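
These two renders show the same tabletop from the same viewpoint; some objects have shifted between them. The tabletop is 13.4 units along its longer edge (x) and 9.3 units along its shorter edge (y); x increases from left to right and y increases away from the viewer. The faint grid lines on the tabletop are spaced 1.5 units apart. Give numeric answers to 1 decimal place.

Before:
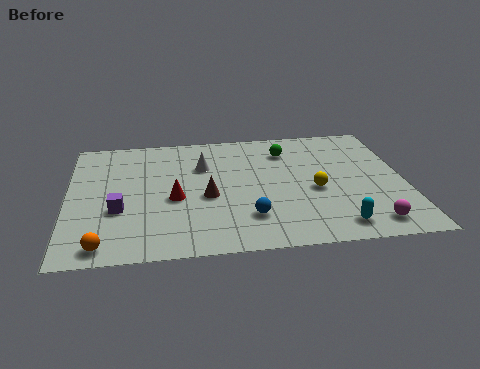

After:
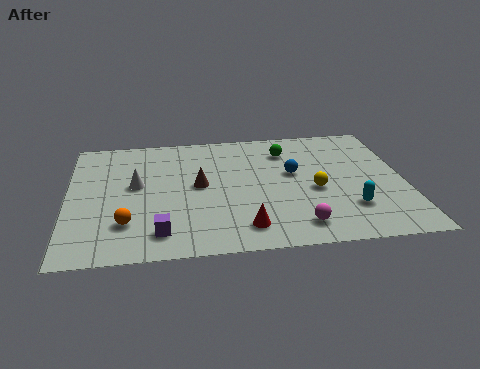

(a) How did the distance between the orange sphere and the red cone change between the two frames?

+0.6

Before: roughly 4.1 units apart; after: 4.7. That's 0.6 units further apart.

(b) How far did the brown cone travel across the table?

0.9

The brown cone moved from about (5.5, 4.0) to (5.2, 4.9), a distance of √(0.3² + 0.9²) ≈ 0.9.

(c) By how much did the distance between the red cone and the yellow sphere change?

-1.8

Before: roughly 5.6 units apart; after: 3.8. That's 1.8 units closer together.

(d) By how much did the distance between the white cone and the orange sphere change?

-3.9

Before: roughly 6.7 units apart; after: 2.8. That's 3.9 units closer together.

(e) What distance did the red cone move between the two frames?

3.6

The red cone was near (4.2, 4.0) before and (6.9, 1.6) after, so it travelled √(2.7² + 2.4²) ≈ 3.6 units.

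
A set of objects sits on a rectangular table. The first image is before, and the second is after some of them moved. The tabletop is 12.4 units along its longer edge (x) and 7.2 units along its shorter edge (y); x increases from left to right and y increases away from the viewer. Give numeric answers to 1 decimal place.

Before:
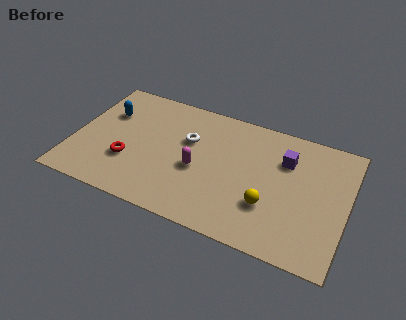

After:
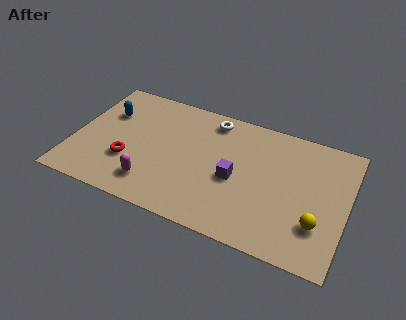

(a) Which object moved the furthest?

the purple cube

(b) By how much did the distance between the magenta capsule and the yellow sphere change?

+4.0

They were about 3.4 units apart before and 7.4 after — 4.0 units further apart.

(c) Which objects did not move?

the red torus and the blue capsule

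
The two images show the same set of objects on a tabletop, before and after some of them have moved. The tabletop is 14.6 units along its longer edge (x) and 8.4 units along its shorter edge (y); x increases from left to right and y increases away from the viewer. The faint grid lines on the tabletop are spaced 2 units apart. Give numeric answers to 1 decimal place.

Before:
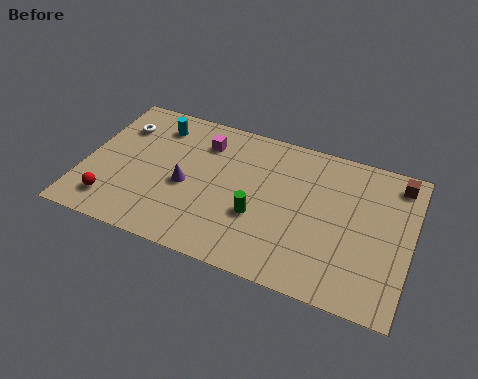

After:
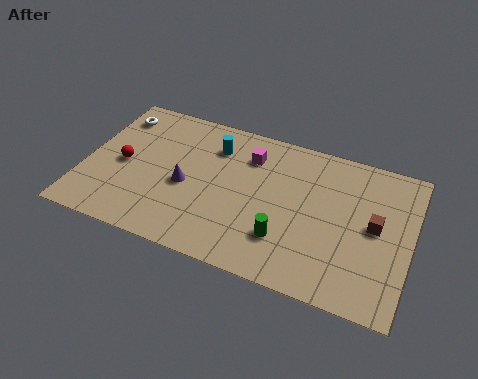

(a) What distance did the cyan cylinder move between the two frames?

2.7

The cyan cylinder moved from about (2.9, 6.8) to (5.6, 6.4), a distance of √(2.7² + 0.4²) ≈ 2.7.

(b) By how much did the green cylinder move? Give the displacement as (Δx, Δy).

(1.3, -0.8)

The green cylinder started near (7.9, 3.1) and ended near (9.2, 2.3).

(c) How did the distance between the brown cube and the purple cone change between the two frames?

-1.4

They were about 9.8 units apart before and 8.4 after — 1.4 units closer together.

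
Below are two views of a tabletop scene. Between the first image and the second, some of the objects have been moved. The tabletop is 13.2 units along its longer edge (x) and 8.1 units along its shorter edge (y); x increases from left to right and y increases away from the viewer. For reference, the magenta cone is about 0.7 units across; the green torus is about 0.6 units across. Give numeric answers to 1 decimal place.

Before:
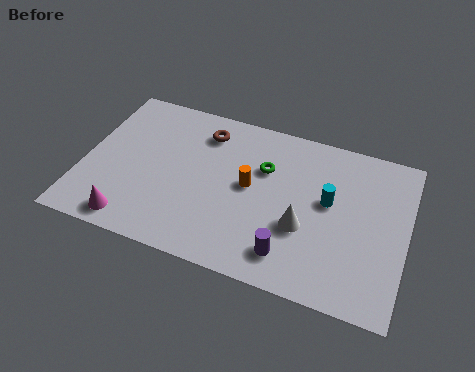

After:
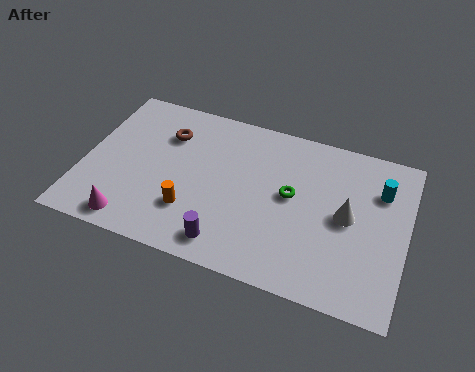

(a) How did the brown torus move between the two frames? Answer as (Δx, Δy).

(-1.5, -0.6)

The brown torus was at about (4.7, 6.5) and moved to about (3.2, 5.9).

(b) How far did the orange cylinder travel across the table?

3.0

The orange cylinder was near (6.8, 4.3) before and (4.6, 2.3) after, so it travelled √(2.2² + 2.0²) ≈ 3.0 units.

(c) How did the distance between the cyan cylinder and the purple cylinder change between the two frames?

+4.0

The distance was about 3.4 in the first image and 7.4 in the second, so they moved 4.0 units further apart.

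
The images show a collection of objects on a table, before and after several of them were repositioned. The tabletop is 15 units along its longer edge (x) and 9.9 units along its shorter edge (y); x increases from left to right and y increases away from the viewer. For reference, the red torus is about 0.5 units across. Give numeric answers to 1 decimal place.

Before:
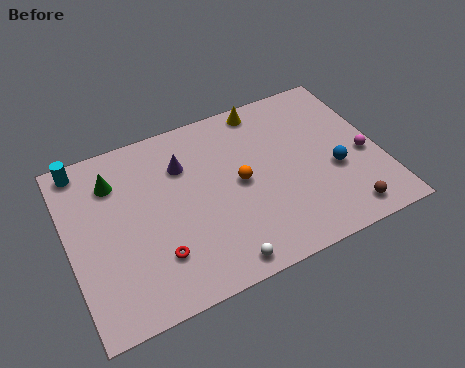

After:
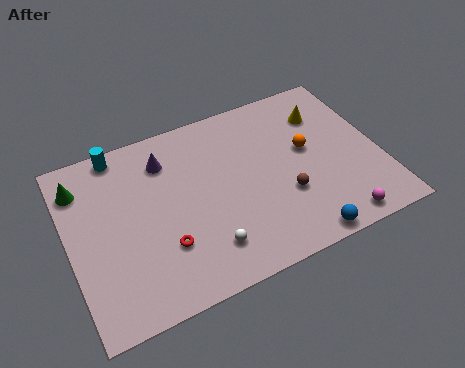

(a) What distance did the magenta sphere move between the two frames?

3.7

The magenta sphere moved from about (14.2, 4.2) to (12.4, 1.0), a distance of √(1.8² + 3.2²) ≈ 3.7.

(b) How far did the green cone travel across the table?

1.6

The green cone was near (2.4, 7.5) before and (0.8, 7.8) after, so it travelled √(1.6² + 0.3²) ≈ 1.6 units.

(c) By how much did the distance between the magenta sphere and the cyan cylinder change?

-1.5

The distance was about 14.0 in the first image and 12.5 in the second, so they moved 1.5 units closer together.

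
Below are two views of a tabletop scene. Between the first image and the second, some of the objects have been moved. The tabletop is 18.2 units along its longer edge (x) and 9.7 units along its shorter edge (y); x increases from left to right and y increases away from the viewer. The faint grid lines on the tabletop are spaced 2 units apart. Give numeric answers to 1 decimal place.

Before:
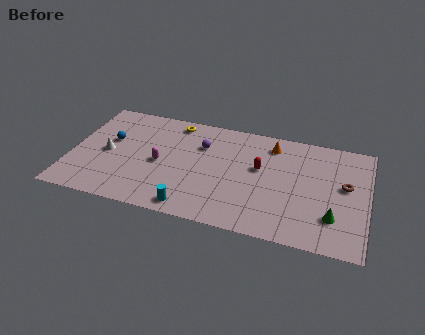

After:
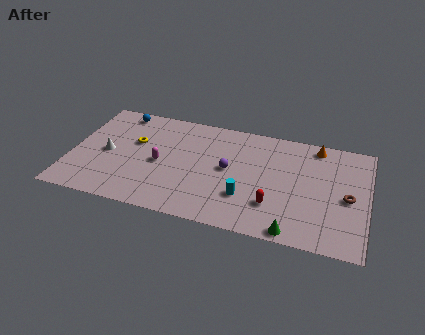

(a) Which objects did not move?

the white cone and the magenta capsule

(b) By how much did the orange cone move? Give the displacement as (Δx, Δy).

(2.7, 0.6)

The orange cone started near (12.2, 8.0) and ended near (14.9, 8.6).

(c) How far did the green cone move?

2.9

The green cone was near (16.2, 2.6) before and (13.9, 0.8) after, so it travelled √(2.3² + 1.8²) ≈ 2.9 units.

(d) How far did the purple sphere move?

2.5

The purple sphere moved from about (7.9, 6.8) to (9.7, 5.1), a distance of √(1.8² + 1.7²) ≈ 2.5.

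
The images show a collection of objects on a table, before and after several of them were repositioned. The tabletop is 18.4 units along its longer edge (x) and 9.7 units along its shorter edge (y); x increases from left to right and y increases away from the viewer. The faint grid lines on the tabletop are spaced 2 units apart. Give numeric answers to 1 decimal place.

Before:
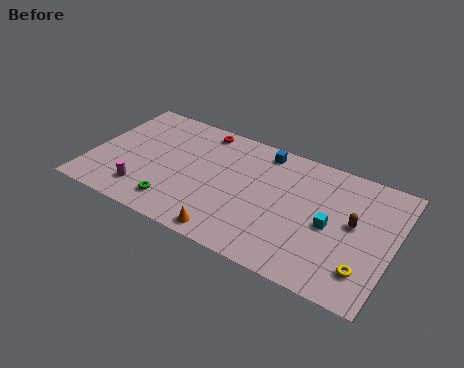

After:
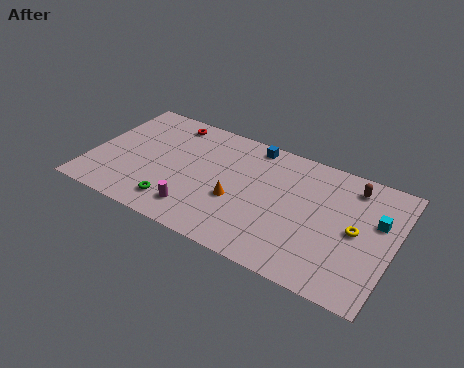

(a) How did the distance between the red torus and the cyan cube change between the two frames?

+3.9

They were about 9.4 units apart before and 13.3 after — 3.9 units further apart.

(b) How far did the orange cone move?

2.8

The orange cone was near (9.1, 1.0) before and (9.1, 3.8) after, so it travelled √(0.0² + 2.8²) ≈ 2.8 units.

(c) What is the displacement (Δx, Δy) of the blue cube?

(-0.7, 0.2)

From the two frames, the blue cube sits at roughly (10.1, 8.5) before and (9.4, 8.7) after.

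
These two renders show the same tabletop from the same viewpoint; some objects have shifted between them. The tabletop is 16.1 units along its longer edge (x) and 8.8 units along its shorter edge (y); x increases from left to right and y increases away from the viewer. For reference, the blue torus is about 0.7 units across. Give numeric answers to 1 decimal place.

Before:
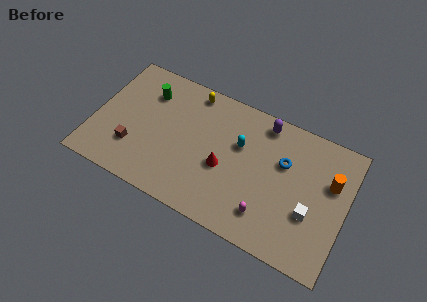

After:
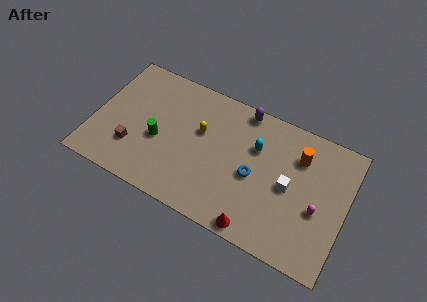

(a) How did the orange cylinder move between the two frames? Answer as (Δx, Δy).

(-2.1, 0.8)

From the two frames, the orange cylinder sits at roughly (15.0, 5.7) before and (12.9, 6.5) after.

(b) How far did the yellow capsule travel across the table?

2.6

From (5.8, 7.8) to (6.7, 5.4), the yellow capsule covered √(0.9² + 2.4²) ≈ 2.6 units.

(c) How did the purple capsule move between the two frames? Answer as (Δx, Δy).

(-1.4, 0.3)

The purple capsule was at about (10.5, 7.7) and moved to about (9.1, 8.0).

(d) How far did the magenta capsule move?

3.4

From (11.4, 1.9) to (14.4, 3.6), the magenta capsule covered √(3.0² + 1.7²) ≈ 3.4 units.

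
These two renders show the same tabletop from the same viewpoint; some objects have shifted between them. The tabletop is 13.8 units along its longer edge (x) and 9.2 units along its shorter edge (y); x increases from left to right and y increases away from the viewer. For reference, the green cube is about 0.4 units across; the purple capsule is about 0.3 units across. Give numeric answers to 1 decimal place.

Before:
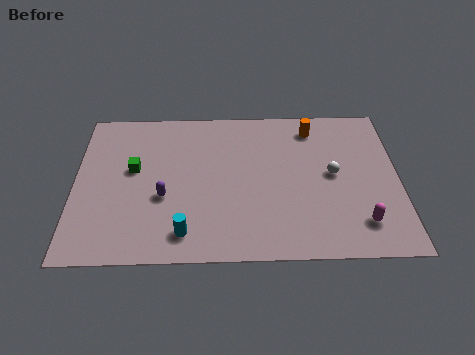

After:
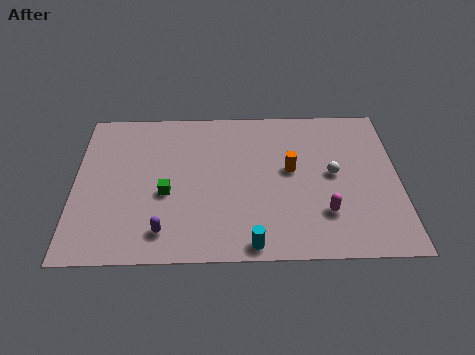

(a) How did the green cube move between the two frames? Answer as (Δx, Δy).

(1.4, -1.5)

From the two frames, the green cube sits at roughly (2.5, 5.3) before and (3.9, 3.8) after.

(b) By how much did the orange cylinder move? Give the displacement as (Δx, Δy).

(-1.0, -2.6)

The orange cylinder was at about (10.2, 7.7) and moved to about (9.2, 5.1).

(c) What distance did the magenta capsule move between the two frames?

1.6

From (12.1, 1.9) to (10.6, 2.5), the magenta capsule covered √(1.5² + 0.6²) ≈ 1.6 units.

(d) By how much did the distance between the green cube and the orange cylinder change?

-2.6

Before: roughly 8.1 units apart; after: 5.5. That's 2.6 units closer together.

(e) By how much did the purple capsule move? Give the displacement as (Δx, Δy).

(0.0, -2.0)

From the two frames, the purple capsule sits at roughly (3.8, 3.6) before and (3.8, 1.6) after.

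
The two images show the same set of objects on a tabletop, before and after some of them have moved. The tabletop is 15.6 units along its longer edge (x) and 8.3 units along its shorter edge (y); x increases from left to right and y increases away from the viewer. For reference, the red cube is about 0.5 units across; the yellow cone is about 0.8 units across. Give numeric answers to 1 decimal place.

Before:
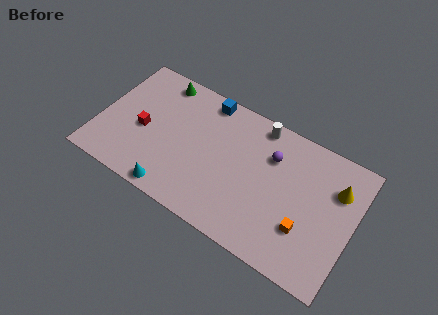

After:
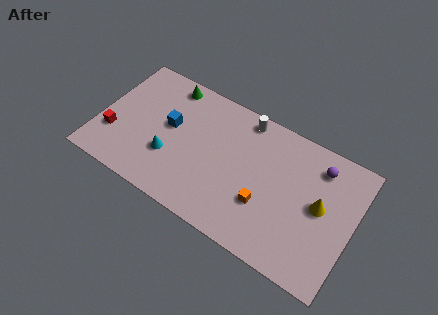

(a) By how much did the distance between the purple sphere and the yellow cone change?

-1.7

They were about 4.0 units apart before and 2.3 after — 1.7 units closer together.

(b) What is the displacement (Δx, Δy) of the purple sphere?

(2.8, 0.8)

The purple sphere was at about (10.4, 5.9) and moved to about (13.2, 6.7).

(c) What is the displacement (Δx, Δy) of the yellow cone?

(-0.8, -1.5)

The yellow cone was at about (14.4, 5.9) and moved to about (13.6, 4.4).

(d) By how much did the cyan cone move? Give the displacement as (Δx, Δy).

(-0.6, 2.0)

The cyan cone was at about (5.1, 0.8) and moved to about (4.5, 2.8).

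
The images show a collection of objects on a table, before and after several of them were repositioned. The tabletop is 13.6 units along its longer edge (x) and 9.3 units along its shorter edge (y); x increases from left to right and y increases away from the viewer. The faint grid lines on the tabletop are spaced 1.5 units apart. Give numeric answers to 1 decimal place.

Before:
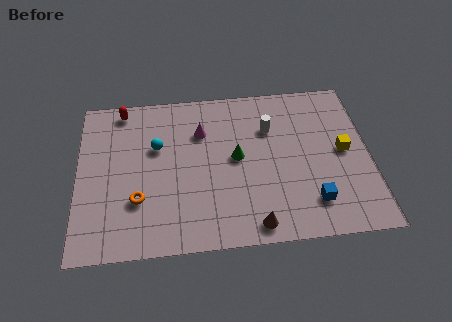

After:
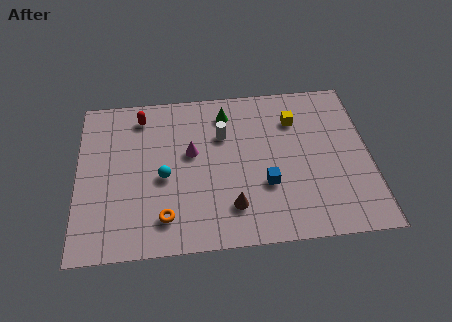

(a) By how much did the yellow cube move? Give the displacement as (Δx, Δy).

(-2.2, 2.1)

From the two frames, the yellow cube sits at roughly (12.4, 4.8) before and (10.2, 6.9) after.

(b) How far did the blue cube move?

2.4

The blue cube was near (10.8, 2.0) before and (8.7, 3.2) after, so it travelled √(2.1² + 1.2²) ≈ 2.4 units.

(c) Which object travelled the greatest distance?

the yellow cube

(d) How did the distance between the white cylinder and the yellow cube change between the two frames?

-0.3

They were about 3.8 units apart before and 3.5 after — 0.3 units closer together.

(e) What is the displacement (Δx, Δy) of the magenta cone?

(-0.5, -1.2)

The magenta cone was at about (5.8, 6.6) and moved to about (5.3, 5.4).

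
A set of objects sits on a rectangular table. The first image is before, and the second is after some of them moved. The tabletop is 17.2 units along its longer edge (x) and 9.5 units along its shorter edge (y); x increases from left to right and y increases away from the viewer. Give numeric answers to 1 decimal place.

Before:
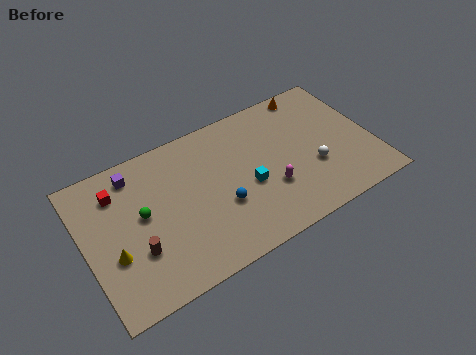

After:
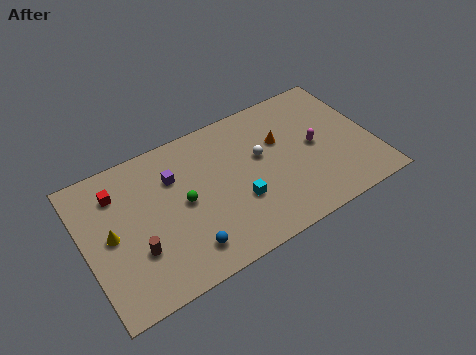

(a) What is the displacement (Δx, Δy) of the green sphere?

(2.4, -0.4)

From the two frames, the green sphere sits at roughly (3.4, 5.2) before and (5.8, 4.8) after.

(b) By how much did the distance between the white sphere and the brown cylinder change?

-2.5

Before: roughly 10.7 units apart; after: 8.2. That's 2.5 units closer together.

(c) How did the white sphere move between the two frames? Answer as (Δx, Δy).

(-2.9, 2.2)

The white sphere started near (13.5, 3.4) and ended near (10.6, 5.6).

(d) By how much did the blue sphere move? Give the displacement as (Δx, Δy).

(-2.4, -1.7)

From the two frames, the blue sphere sits at roughly (7.9, 3.5) before and (5.5, 1.8) after.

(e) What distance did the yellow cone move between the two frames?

1.3

The yellow cone moved from about (1.5, 3.5) to (1.5, 4.8), a distance of √(0.0² + 1.3²) ≈ 1.3.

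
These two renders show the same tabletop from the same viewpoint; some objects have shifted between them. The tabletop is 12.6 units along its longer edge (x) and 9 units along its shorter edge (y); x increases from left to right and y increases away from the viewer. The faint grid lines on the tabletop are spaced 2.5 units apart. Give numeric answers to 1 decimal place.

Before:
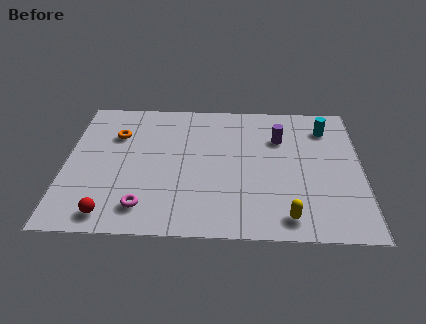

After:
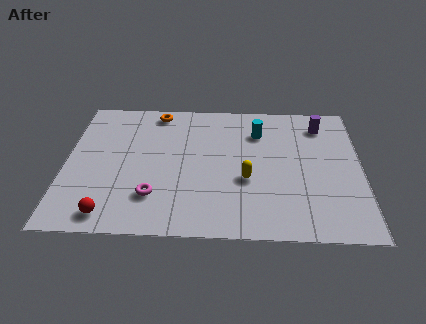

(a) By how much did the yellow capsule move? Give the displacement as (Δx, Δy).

(-1.7, 2.3)

From the two frames, the yellow capsule sits at roughly (9.4, 1.2) before and (7.7, 3.5) after.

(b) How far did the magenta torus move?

0.8

From (3.4, 1.6) to (3.8, 2.3), the magenta torus covered √(0.4² + 0.7²) ≈ 0.8 units.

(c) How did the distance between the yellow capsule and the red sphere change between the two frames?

-1.2

Before: roughly 7.4 units apart; after: 6.2. That's 1.2 units closer together.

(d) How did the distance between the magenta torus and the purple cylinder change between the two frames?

+1.3

They were about 7.4 units apart before and 8.7 after — 1.3 units further apart.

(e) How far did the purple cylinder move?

2.1

From (9.1, 6.3) to (10.9, 7.3), the purple cylinder covered √(1.8² + 1.0²) ≈ 2.1 units.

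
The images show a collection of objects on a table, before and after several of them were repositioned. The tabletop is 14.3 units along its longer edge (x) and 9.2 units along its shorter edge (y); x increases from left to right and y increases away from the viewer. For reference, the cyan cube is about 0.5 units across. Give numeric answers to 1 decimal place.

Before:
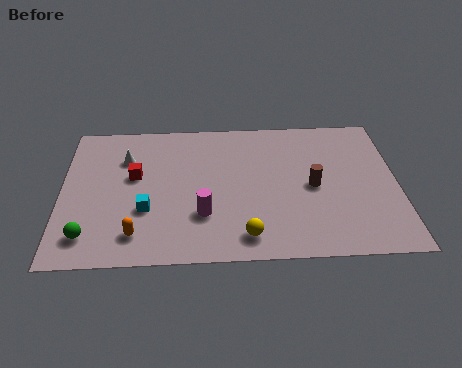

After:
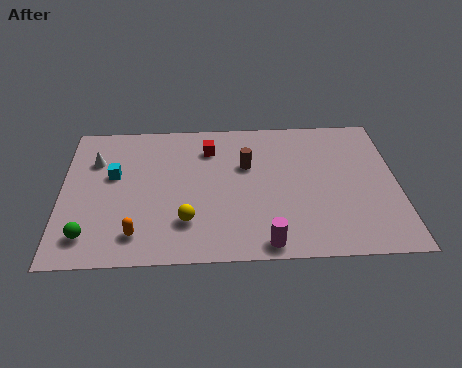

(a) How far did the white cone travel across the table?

1.3

From (2.7, 6.6) to (1.4, 6.5), the white cone covered √(1.3² + 0.1²) ≈ 1.3 units.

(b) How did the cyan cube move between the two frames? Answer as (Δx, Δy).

(-1.4, 2.3)

The cyan cube started near (3.6, 3.2) and ended near (2.2, 5.5).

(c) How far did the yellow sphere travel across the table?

2.7

The yellow sphere was near (7.8, 1.4) before and (5.3, 2.4) after, so it travelled √(2.5² + 1.0²) ≈ 2.7 units.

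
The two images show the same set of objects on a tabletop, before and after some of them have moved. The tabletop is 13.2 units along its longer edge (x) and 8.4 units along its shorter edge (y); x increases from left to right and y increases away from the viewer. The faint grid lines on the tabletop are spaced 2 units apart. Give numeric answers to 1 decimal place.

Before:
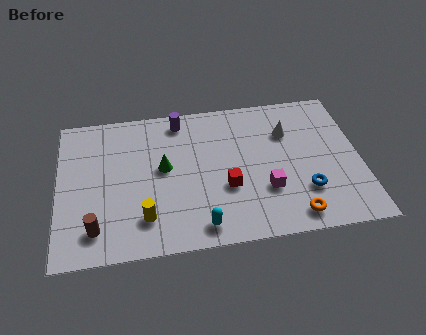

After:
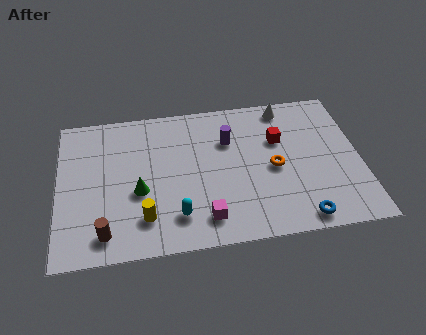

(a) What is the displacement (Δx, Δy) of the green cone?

(-1.1, -1.2)

The green cone started near (4.6, 4.6) and ended near (3.5, 3.4).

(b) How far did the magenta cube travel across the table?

3.0

From (9.0, 2.7) to (6.3, 1.5), the magenta cube covered √(2.7² + 1.2²) ≈ 3.0 units.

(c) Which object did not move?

the yellow cylinder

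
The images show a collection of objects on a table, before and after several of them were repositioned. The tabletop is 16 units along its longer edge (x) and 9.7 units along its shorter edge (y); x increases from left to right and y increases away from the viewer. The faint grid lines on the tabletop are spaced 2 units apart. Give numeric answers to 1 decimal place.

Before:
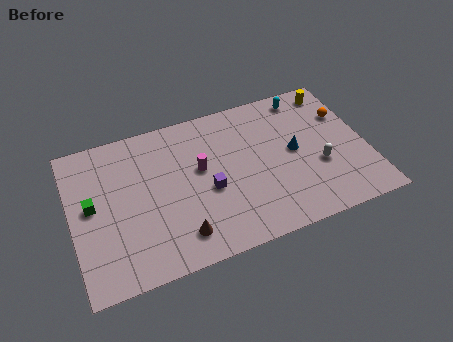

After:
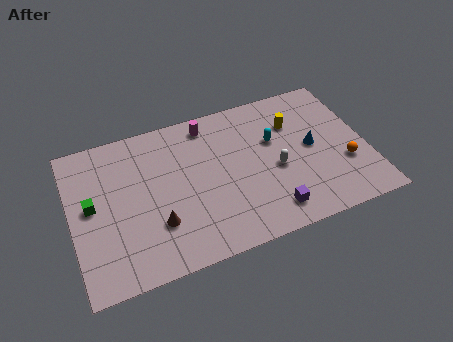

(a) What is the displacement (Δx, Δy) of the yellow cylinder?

(-2.4, -1.5)

The yellow cylinder started near (14.7, 8.4) and ended near (12.3, 6.9).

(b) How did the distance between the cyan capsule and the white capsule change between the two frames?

-3.0

The distance was about 4.9 in the first image and 1.9 in the second, so they moved 3.0 units closer together.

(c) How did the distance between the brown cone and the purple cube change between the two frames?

+3.2

They were about 2.9 units apart before and 6.1 after — 3.2 units further apart.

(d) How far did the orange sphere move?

3.3

The orange sphere moved from about (15.1, 6.6) to (14.7, 3.3), a distance of √(0.4² + 3.3²) ≈ 3.3.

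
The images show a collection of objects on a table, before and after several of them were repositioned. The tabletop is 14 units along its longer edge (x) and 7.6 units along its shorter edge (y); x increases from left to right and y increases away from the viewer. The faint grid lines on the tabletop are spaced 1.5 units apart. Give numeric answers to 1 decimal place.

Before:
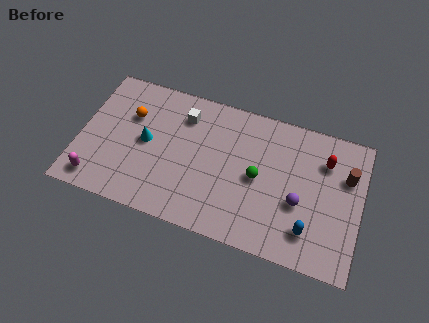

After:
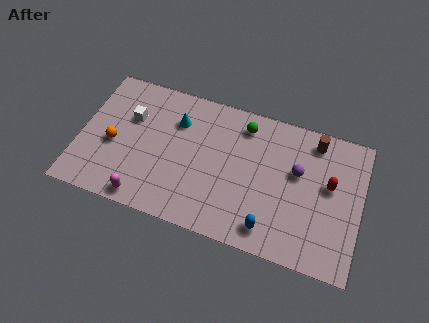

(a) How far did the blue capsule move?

2.0

The blue capsule was near (11.6, 1.7) before and (9.7, 1.2) after, so it travelled √(1.9² + 0.5²) ≈ 2.0 units.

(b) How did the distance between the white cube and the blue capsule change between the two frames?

+0.4

They were about 7.8 units apart before and 8.2 after — 0.4 units further apart.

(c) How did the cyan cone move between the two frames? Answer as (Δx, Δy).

(1.4, 1.6)

The cyan cone was at about (3.3, 3.9) and moved to about (4.7, 5.5).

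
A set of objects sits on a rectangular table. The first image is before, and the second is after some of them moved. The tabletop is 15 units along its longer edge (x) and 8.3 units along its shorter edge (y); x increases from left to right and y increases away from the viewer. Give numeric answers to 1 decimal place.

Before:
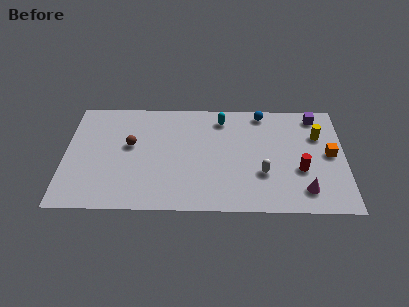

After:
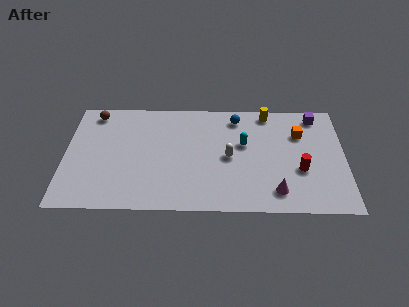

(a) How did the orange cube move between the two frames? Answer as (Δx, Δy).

(-1.6, 1.5)

The orange cube was at about (14.2, 4.3) and moved to about (12.6, 5.8).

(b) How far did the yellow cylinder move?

3.2

The yellow cylinder was near (13.6, 5.7) before and (10.9, 7.4) after, so it travelled √(2.7² + 1.7²) ≈ 3.2 units.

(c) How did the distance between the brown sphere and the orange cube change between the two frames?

+0.5

Before: roughly 10.7 units apart; after: 11.2. That's 0.5 units further apart.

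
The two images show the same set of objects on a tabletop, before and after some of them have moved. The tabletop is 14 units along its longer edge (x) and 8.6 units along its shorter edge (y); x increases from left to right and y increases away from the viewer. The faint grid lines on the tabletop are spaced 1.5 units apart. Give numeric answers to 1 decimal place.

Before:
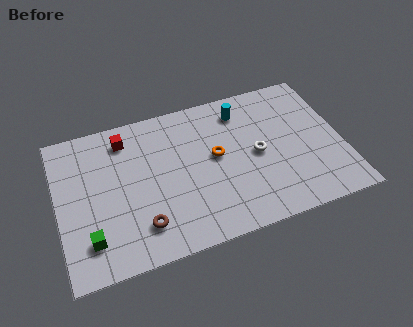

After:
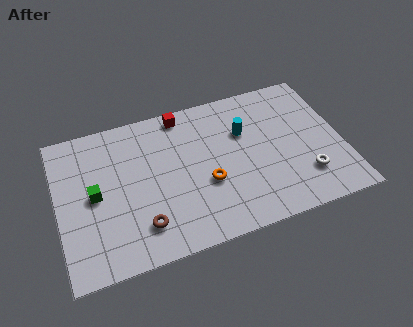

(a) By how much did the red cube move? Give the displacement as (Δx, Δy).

(2.9, 0.6)

From the two frames, the red cube sits at roughly (3.5, 7.1) before and (6.4, 7.7) after.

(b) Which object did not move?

the brown torus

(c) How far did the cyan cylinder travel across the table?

1.3

From (9.3, 7.0) to (9.3, 5.7), the cyan cylinder covered √(0.0² + 1.3²) ≈ 1.3 units.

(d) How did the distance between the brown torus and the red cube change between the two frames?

+1.1

The distance was about 5.2 in the first image and 6.3 in the second, so they moved 1.1 units further apart.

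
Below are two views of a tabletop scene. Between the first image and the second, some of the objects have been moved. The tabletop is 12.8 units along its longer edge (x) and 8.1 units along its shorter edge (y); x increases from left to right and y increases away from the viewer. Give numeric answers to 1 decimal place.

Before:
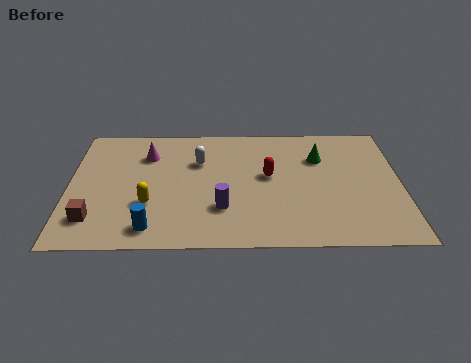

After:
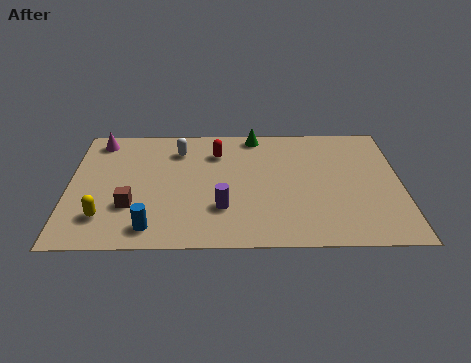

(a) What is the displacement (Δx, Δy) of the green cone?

(-2.5, 1.6)

The green cone was at about (9.7, 5.7) and moved to about (7.2, 7.3).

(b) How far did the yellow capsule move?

1.9

The yellow capsule moved from about (3.1, 2.7) to (1.4, 1.9), a distance of √(1.7² + 0.8²) ≈ 1.9.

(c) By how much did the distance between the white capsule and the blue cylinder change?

+0.5

The distance was about 4.7 in the first image and 5.2 in the second, so they moved 0.5 units further apart.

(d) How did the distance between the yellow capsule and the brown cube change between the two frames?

-1.1

Before: roughly 2.3 units apart; after: 1.2. That's 1.1 units closer together.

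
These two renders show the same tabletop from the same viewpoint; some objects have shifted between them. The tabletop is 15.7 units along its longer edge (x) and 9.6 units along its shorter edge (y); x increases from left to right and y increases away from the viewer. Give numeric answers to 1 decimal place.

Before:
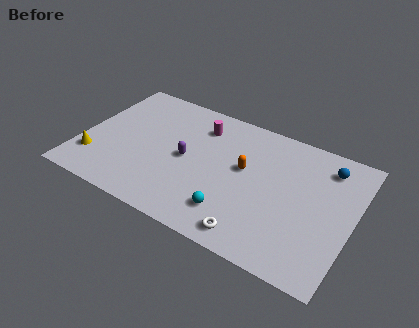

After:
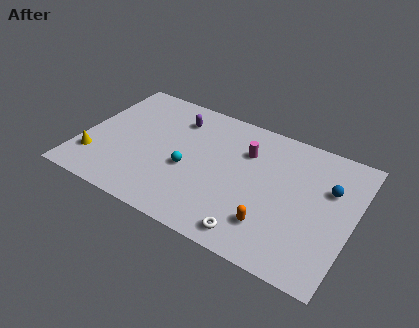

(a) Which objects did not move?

the white torus and the yellow cone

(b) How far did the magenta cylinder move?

2.9

The magenta cylinder moved from about (6.5, 7.5) to (9.3, 6.8), a distance of √(2.8² + 0.7²) ≈ 2.9.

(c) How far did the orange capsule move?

3.8

From (9.4, 5.5) to (11.4, 2.3), the orange capsule covered √(2.0² + 3.2²) ≈ 3.8 units.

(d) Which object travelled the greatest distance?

the orange capsule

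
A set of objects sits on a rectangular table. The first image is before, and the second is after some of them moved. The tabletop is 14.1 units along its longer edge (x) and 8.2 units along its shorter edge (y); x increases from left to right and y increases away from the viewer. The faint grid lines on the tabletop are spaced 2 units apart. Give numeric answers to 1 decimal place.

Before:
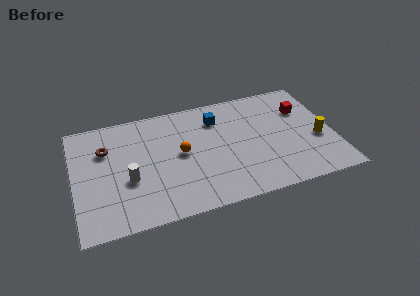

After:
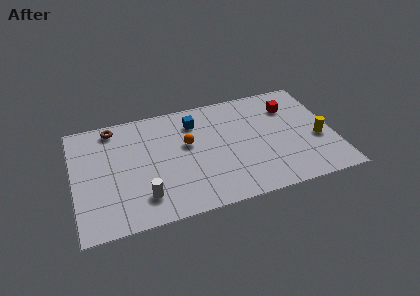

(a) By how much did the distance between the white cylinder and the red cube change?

-0.7

Before: roughly 10.0 units apart; after: 9.3. That's 0.7 units closer together.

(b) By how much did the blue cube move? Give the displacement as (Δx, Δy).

(-1.2, 0.1)

From the two frames, the blue cube sits at roughly (7.9, 6.3) before and (6.7, 6.4) after.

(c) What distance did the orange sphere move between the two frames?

0.7

From (5.8, 4.3) to (6.2, 4.9), the orange sphere covered √(0.4² + 0.6²) ≈ 0.7 units.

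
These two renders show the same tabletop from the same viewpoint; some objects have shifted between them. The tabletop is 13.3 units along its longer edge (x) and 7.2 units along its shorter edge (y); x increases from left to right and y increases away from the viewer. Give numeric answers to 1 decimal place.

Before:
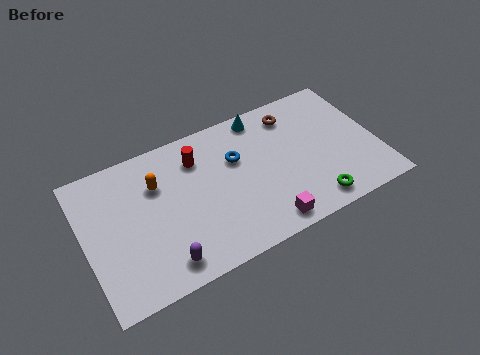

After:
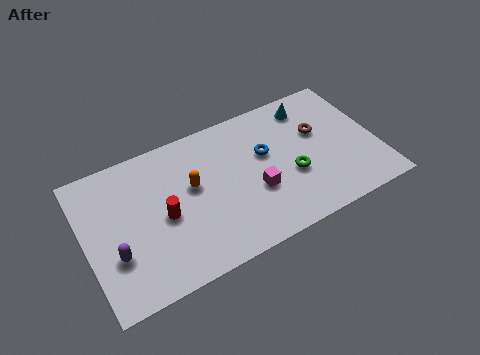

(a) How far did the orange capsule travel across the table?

1.7

The orange capsule was near (3.4, 5.0) before and (4.9, 4.2) after, so it travelled √(1.5² + 0.8²) ≈ 1.7 units.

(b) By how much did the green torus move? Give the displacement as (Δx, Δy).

(-0.7, 1.8)

The green torus started near (10.0, 1.0) and ended near (9.3, 2.8).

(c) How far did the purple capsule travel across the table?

2.4

The purple capsule moved from about (3.2, 1.1) to (1.2, 2.4), a distance of √(2.0² + 1.3²) ≈ 2.4.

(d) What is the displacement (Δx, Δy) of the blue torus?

(1.3, -0.3)

From the two frames, the blue torus sits at roughly (7.0, 4.7) before and (8.3, 4.4) after.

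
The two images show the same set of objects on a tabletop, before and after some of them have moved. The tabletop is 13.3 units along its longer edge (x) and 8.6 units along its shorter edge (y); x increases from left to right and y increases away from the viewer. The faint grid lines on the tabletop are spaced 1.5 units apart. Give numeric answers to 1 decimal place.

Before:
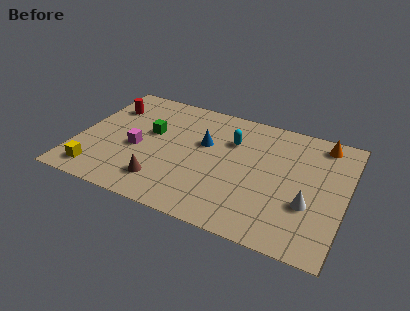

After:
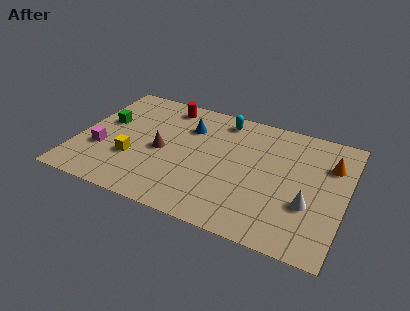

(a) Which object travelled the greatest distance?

the red cylinder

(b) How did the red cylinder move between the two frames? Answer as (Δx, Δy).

(2.8, 1.1)

The red cylinder started near (1.2, 6.3) and ended near (4.0, 7.4).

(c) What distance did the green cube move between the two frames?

2.3

The green cube moved from about (3.5, 5.1) to (1.2, 5.1), a distance of √(2.3² + 0.0²) ≈ 2.3.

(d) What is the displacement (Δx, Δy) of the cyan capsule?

(-0.6, 1.4)

The cyan capsule started near (7.5, 6.0) and ended near (6.9, 7.4).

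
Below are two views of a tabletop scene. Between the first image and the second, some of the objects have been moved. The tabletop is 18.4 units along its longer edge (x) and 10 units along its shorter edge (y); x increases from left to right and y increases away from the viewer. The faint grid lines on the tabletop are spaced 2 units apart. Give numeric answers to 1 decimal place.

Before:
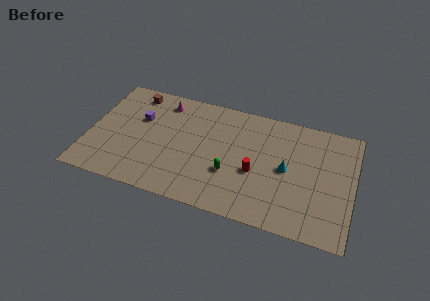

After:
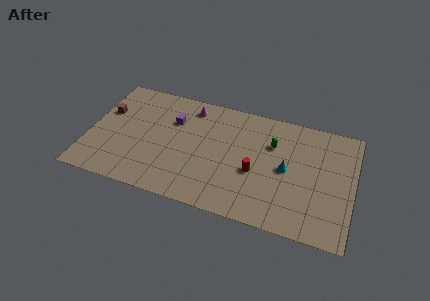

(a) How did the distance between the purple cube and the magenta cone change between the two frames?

-0.6

The distance was about 2.5 in the first image and 1.9 in the second, so they moved 0.6 units closer together.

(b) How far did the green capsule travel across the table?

4.3

From (10.0, 3.5) to (12.7, 6.9), the green capsule covered √(2.7² + 3.4²) ≈ 4.3 units.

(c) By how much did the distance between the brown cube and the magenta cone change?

+4.1

Before: roughly 2.1 units apart; after: 6.2. That's 4.1 units further apart.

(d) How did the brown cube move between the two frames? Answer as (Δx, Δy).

(-1.8, -2.2)

The brown cube was at about (2.8, 8.6) and moved to about (1.0, 6.4).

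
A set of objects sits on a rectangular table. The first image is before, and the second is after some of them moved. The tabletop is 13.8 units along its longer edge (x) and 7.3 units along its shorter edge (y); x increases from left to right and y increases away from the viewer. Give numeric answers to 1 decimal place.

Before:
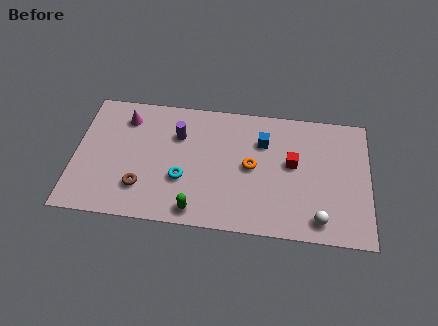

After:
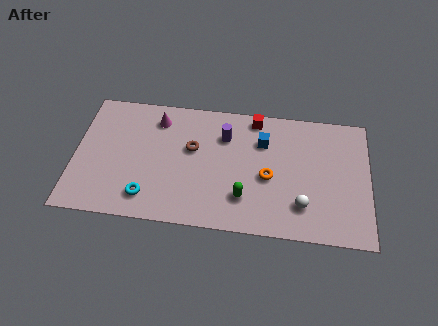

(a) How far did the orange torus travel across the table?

0.9

From (8.3, 3.7) to (9.1, 3.2), the orange torus covered √(0.8² + 0.5²) ≈ 0.9 units.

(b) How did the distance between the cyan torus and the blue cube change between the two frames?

+2.0

Before: roughly 4.5 units apart; after: 6.5. That's 2.0 units further apart.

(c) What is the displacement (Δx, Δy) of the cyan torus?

(-1.6, -1.2)

From the two frames, the cyan torus sits at roughly (5.1, 2.6) before and (3.5, 1.4) after.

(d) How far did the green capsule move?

2.4

The green capsule moved from about (5.8, 0.9) to (8.0, 1.9), a distance of √(2.2² + 1.0²) ≈ 2.4.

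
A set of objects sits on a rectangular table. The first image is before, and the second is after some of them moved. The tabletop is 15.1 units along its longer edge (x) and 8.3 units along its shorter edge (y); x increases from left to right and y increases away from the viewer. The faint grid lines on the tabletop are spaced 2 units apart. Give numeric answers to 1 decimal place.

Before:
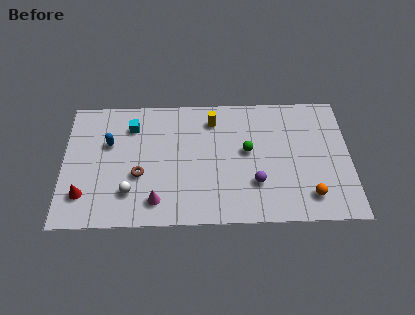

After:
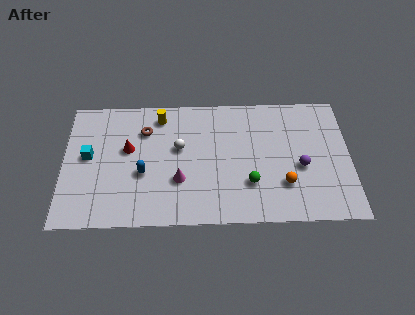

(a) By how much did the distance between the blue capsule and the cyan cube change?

+1.5

They were about 1.6 units apart before and 3.1 after — 1.5 units further apart.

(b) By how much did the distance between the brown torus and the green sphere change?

+0.7

They were about 5.9 units apart before and 6.6 after — 0.7 units further apart.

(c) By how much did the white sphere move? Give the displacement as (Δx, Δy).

(2.6, 2.8)

The white sphere started near (3.5, 2.1) and ended near (6.1, 4.9).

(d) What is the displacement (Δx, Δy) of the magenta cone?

(1.2, 1.3)

The magenta cone started near (4.9, 1.5) and ended near (6.1, 2.8).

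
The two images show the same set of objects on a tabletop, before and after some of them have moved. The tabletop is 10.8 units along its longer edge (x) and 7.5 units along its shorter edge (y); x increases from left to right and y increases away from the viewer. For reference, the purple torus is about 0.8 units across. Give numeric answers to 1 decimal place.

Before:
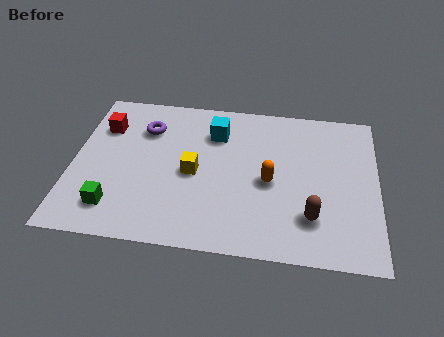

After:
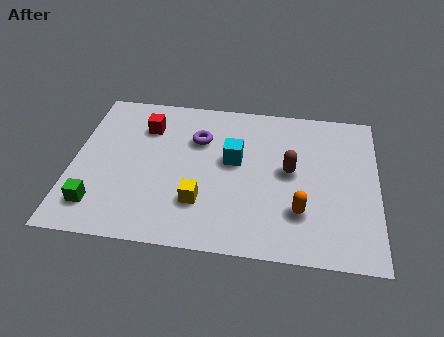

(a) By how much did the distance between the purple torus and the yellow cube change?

+0.4

Before: roughly 2.7 units apart; after: 3.1. That's 0.4 units further apart.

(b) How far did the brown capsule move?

2.2

The brown capsule was near (8.5, 1.9) before and (7.7, 4.0) after, so it travelled √(0.8² + 2.1²) ≈ 2.2 units.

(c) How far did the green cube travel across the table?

0.6

The green cube was near (1.6, 1.5) before and (1.0, 1.5) after, so it travelled √(0.6² + 0.0²) ≈ 0.6 units.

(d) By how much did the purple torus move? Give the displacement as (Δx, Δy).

(1.9, -0.3)

From the two frames, the purple torus sits at roughly (2.5, 5.5) before and (4.4, 5.2) after.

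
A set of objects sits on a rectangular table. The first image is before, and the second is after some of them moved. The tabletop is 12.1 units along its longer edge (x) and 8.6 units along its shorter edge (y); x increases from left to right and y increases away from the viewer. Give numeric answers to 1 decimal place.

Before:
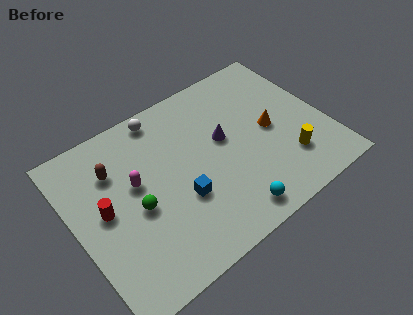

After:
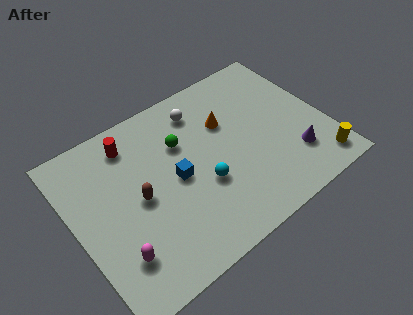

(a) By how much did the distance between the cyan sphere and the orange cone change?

-1.1

The distance was about 4.1 in the first image and 3.0 in the second, so they moved 1.1 units closer together.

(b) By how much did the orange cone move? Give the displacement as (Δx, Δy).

(-1.9, 1.5)

From the two frames, the orange cone sits at roughly (9.5, 4.2) before and (7.6, 5.7) after.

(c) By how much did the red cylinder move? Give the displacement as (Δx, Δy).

(1.8, 2.6)

The red cylinder started near (1.4, 4.5) and ended near (3.2, 7.1).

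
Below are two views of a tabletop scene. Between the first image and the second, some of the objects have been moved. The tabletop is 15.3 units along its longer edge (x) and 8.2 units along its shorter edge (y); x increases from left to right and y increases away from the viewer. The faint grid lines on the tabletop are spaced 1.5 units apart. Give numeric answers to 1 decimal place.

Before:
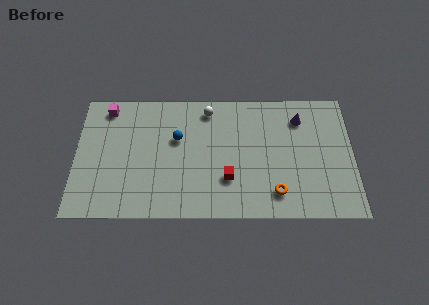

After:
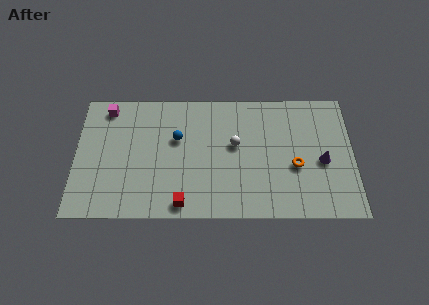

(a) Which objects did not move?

the magenta cube and the blue sphere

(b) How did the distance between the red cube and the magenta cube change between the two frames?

-0.6

The distance was about 8.1 in the first image and 7.5 in the second, so they moved 0.6 units closer together.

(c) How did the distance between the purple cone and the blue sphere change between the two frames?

+1.2

The distance was about 6.9 in the first image and 8.1 in the second, so they moved 1.2 units further apart.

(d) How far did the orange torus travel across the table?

2.0

The orange torus moved from about (11.0, 1.6) to (12.1, 3.3), a distance of √(1.1² + 1.7²) ≈ 2.0.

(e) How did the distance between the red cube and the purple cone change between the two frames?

+2.6

They were about 5.6 units apart before and 8.2 after — 2.6 units further apart.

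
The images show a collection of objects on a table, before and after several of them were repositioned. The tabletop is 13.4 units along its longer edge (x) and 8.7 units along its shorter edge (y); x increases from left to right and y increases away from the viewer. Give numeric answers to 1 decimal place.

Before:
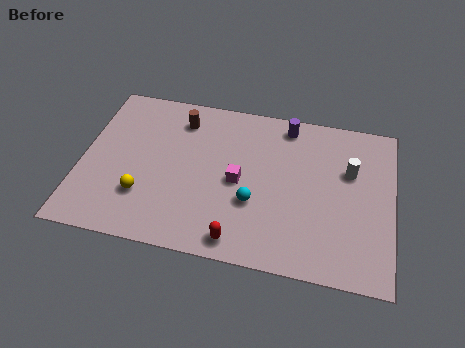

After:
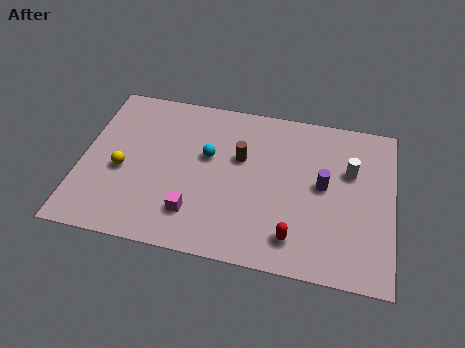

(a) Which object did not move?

the white cylinder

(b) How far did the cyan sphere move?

3.0

The cyan sphere was near (7.5, 3.1) before and (5.4, 5.2) after, so it travelled √(2.1² + 2.1²) ≈ 3.0 units.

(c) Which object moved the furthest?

the purple cylinder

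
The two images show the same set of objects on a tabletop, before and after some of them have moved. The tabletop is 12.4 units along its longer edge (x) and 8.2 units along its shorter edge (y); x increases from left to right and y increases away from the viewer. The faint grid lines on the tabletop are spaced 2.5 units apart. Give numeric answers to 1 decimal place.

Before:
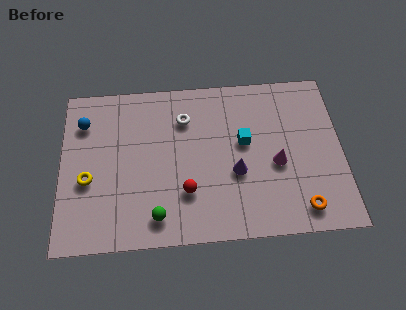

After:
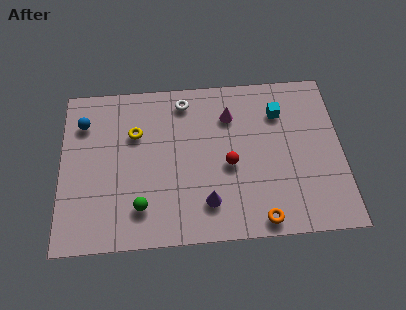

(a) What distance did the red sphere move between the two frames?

2.2

The red sphere moved from about (5.5, 2.4) to (7.4, 3.6), a distance of √(1.9² + 1.2²) ≈ 2.2.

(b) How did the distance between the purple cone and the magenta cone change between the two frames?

+2.6

Before: roughly 1.8 units apart; after: 4.4. That's 2.6 units further apart.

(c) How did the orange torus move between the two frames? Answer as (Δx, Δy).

(-1.8, -0.4)

From the two frames, the orange torus sits at roughly (10.5, 1.2) before and (8.7, 0.8) after.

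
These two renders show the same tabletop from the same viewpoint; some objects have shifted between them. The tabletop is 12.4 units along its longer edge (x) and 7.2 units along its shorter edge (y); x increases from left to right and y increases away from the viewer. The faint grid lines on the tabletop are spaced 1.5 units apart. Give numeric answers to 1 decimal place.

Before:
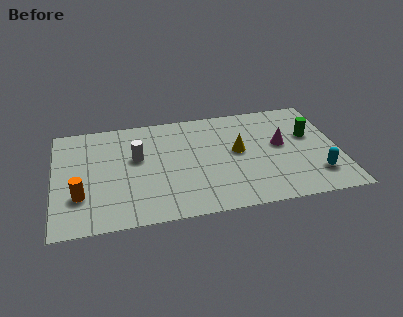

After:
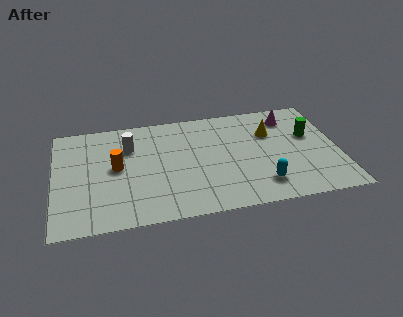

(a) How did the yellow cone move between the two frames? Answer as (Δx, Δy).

(1.5, 1.0)

The yellow cone was at about (8.0, 3.9) and moved to about (9.5, 4.9).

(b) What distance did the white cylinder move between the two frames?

0.9

From (3.6, 4.3) to (3.3, 5.1), the white cylinder covered √(0.3² + 0.8²) ≈ 0.9 units.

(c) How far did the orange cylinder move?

2.3

From (1.1, 2.2) to (2.7, 3.8), the orange cylinder covered √(1.6² + 1.6²) ≈ 2.3 units.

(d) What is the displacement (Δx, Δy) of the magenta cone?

(0.5, 1.8)

From the two frames, the magenta cone sits at roughly (9.9, 4.0) before and (10.4, 5.8) after.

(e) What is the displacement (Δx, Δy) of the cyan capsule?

(-2.4, -0.2)

The cyan capsule was at about (11.3, 1.7) and moved to about (8.9, 1.5).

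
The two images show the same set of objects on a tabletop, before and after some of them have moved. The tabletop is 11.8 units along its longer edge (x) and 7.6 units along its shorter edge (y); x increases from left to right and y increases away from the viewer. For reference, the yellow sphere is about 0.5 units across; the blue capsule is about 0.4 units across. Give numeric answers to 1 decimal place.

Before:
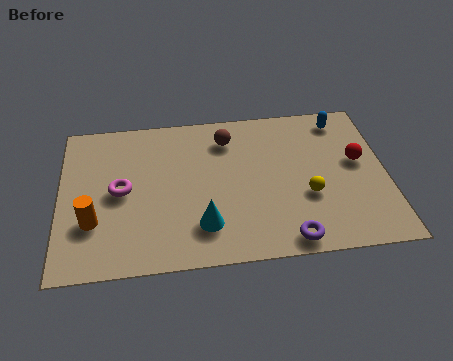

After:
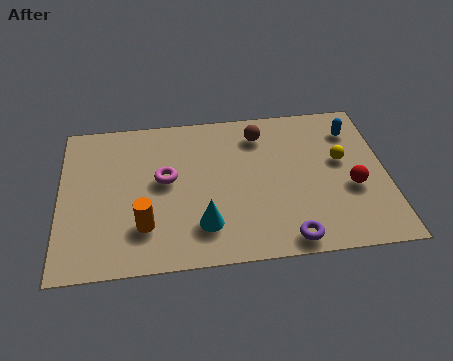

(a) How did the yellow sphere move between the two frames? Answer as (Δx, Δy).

(1.3, 1.6)

The yellow sphere was at about (8.9, 2.8) and moved to about (10.2, 4.4).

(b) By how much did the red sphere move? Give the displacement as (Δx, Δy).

(-0.3, -1.3)

From the two frames, the red sphere sits at roughly (10.8, 4.3) before and (10.5, 3.0) after.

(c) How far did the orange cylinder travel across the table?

1.8

From (1.2, 2.4) to (3.0, 2.0), the orange cylinder covered √(1.8² + 0.4²) ≈ 1.8 units.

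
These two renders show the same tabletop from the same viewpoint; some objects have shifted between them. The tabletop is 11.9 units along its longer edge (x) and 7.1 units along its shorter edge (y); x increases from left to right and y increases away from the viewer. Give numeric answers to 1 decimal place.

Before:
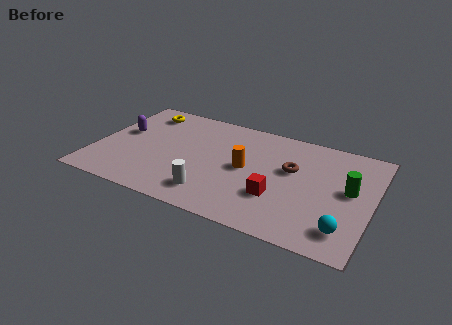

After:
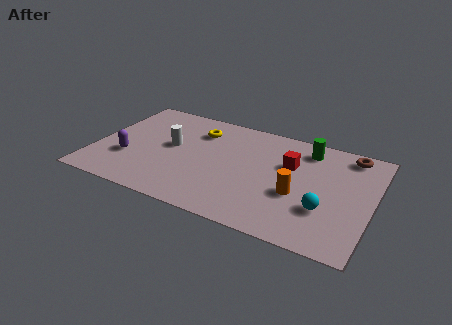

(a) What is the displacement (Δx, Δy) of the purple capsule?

(0.5, -1.7)

The purple capsule was at about (1.0, 4.1) and moved to about (1.5, 2.4).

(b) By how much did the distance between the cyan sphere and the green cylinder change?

+1.3

They were about 2.5 units apart before and 3.8 after — 1.3 units further apart.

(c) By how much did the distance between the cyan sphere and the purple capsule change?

-1.8

The distance was about 10.3 in the first image and 8.5 in the second, so they moved 1.8 units closer together.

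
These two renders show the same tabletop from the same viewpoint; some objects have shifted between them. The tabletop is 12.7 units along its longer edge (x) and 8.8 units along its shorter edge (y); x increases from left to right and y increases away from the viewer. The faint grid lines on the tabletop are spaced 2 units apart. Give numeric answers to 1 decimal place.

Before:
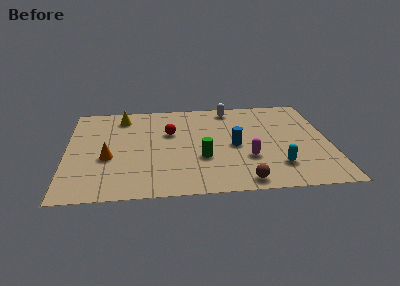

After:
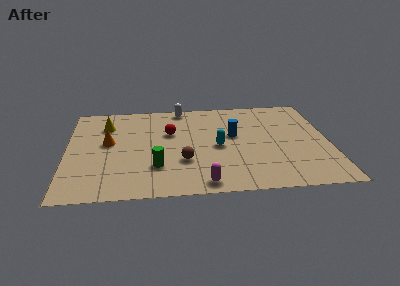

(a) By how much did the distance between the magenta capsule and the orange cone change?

-0.7

They were about 6.7 units apart before and 6.0 after — 0.7 units closer together.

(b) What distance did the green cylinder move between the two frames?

2.3

From (6.5, 3.1) to (4.3, 2.5), the green cylinder covered √(2.2² + 0.6²) ≈ 2.3 units.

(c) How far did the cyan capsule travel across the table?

3.4

From (10.1, 2.1) to (7.3, 4.1), the cyan capsule covered √(2.8² + 2.0²) ≈ 3.4 units.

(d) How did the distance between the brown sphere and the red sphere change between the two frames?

-3.0

Before: roughly 5.8 units apart; after: 2.8. That's 3.0 units closer together.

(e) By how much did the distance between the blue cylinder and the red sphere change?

-0.3

The distance was about 3.4 in the first image and 3.1 in the second, so they moved 0.3 units closer together.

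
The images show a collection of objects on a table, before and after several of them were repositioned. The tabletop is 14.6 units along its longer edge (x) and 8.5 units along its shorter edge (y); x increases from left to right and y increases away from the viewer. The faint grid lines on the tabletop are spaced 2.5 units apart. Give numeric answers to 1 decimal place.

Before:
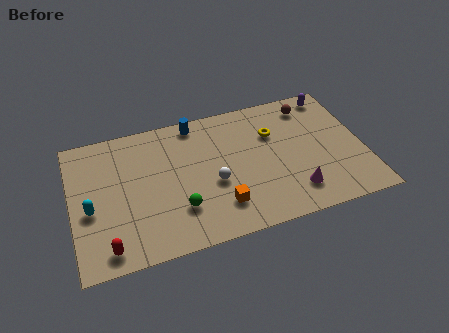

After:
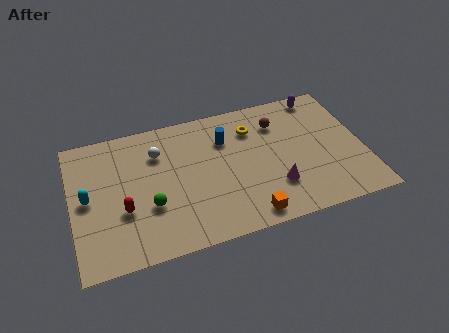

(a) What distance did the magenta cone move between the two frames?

1.1

The magenta cone was near (10.9, 1.8) before and (10.0, 2.4) after, so it travelled √(0.9² + 0.6²) ≈ 1.1 units.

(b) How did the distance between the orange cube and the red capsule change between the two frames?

+0.7

The distance was about 5.7 in the first image and 6.4 in the second, so they moved 0.7 units further apart.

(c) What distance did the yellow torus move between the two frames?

1.2

The yellow torus was near (10.2, 5.8) before and (9.2, 6.4) after, so it travelled √(1.0² + 0.6²) ≈ 1.2 units.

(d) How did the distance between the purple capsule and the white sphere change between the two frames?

+1.0

Before: roughly 7.5 units apart; after: 8.5. That's 1.0 units further apart.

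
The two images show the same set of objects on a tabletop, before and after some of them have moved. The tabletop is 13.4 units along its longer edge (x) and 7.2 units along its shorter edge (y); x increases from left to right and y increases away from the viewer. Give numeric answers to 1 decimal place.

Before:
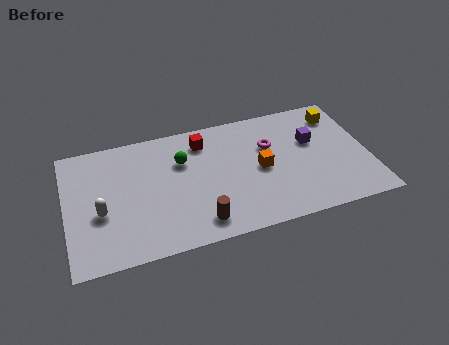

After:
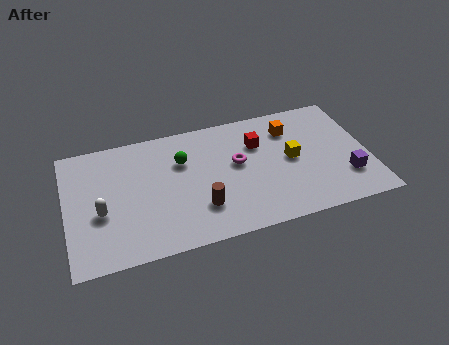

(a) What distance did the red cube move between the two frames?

2.5

From (6.2, 5.8) to (8.6, 5.0), the red cube covered √(2.4² + 0.8²) ≈ 2.5 units.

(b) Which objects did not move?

the white capsule and the green sphere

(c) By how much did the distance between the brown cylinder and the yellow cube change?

-3.5

They were about 8.0 units apart before and 4.5 after — 3.5 units closer together.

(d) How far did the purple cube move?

2.8

The purple cube was near (11.0, 4.5) before and (12.3, 2.0) after, so it travelled √(1.3² + 2.5²) ≈ 2.8 units.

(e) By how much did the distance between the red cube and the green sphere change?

+2.1

They were about 1.3 units apart before and 3.4 after — 2.1 units further apart.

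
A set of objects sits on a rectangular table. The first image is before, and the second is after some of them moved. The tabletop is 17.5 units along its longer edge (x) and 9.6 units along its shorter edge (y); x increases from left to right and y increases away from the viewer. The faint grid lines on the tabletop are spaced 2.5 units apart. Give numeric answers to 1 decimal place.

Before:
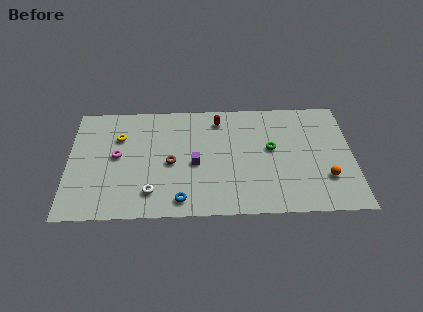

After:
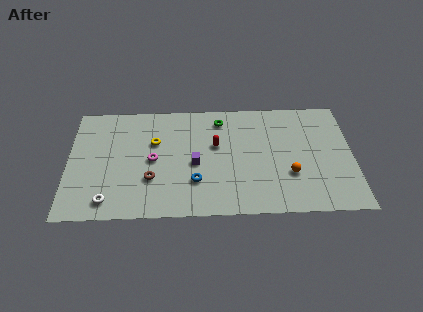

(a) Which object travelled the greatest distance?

the green torus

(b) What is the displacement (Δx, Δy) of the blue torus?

(0.9, 1.5)

The blue torus was at about (6.9, 1.3) and moved to about (7.8, 2.8).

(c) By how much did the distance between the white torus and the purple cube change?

+2.5

Before: roughly 3.5 units apart; after: 6.0. That's 2.5 units further apart.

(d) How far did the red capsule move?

2.2

The red capsule moved from about (9.3, 8.0) to (9.1, 5.8), a distance of √(0.2² + 2.2²) ≈ 2.2.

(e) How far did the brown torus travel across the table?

1.8

From (6.3, 4.4) to (5.1, 3.1), the brown torus covered √(1.2² + 1.3²) ≈ 1.8 units.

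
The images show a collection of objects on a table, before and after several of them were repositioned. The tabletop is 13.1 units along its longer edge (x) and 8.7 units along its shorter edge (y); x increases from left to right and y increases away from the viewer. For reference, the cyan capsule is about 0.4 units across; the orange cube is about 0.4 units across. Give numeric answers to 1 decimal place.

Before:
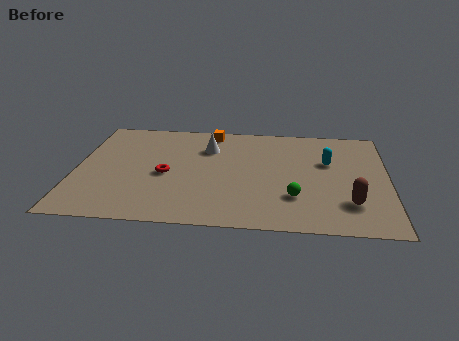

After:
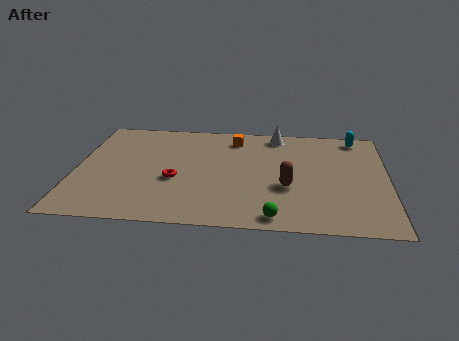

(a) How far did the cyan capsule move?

2.5

From (10.6, 5.5) to (11.8, 7.7), the cyan capsule covered √(1.2² + 2.2²) ≈ 2.5 units.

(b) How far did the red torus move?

0.6

From (3.8, 3.9) to (4.2, 3.5), the red torus covered √(0.4² + 0.4²) ≈ 0.6 units.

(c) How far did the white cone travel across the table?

3.2

The white cone was near (5.5, 6.3) before and (8.4, 7.7) after, so it travelled √(2.9² + 1.4²) ≈ 3.2 units.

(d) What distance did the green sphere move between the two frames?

1.8

The green sphere moved from about (9.2, 2.5) to (8.4, 0.9), a distance of √(0.8² + 1.6²) ≈ 1.8.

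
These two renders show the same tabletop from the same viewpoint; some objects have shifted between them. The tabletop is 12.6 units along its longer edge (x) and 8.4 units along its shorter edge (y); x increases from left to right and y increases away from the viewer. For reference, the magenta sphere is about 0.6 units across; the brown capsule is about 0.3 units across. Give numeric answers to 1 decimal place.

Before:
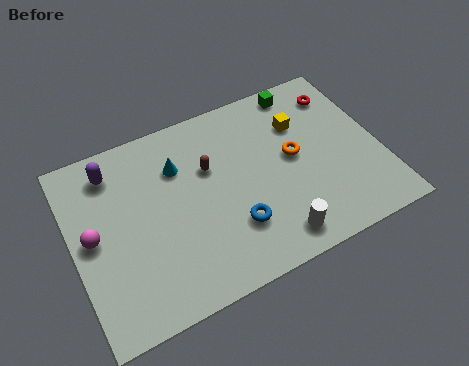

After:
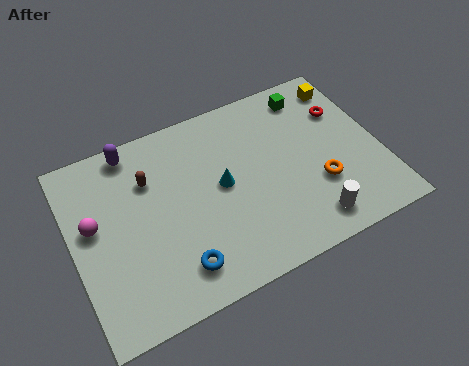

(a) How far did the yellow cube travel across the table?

2.4

The yellow cube moved from about (9.6, 5.9) to (11.7, 7.0), a distance of √(2.1² + 1.1²) ≈ 2.4.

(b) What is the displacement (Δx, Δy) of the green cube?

(0.3, -0.4)

The green cube started near (9.9, 7.5) and ended near (10.2, 7.1).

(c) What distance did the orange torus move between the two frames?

1.9

The orange torus was near (9.1, 4.5) before and (9.9, 2.8) after, so it travelled √(0.8² + 1.7²) ≈ 1.9 units.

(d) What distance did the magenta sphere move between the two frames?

0.5

From (0.8, 4.3) to (0.9, 4.8), the magenta sphere covered √(0.1² + 0.5²) ≈ 0.5 units.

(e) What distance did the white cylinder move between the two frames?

1.5

From (7.8, 1.2) to (9.3, 1.3), the white cylinder covered √(1.5² + 0.1²) ≈ 1.5 units.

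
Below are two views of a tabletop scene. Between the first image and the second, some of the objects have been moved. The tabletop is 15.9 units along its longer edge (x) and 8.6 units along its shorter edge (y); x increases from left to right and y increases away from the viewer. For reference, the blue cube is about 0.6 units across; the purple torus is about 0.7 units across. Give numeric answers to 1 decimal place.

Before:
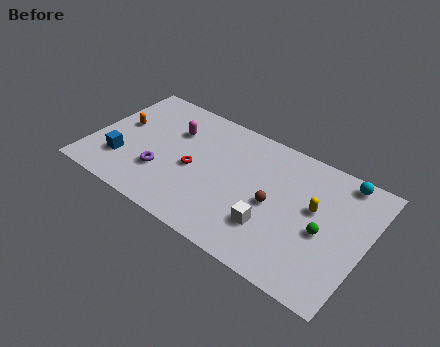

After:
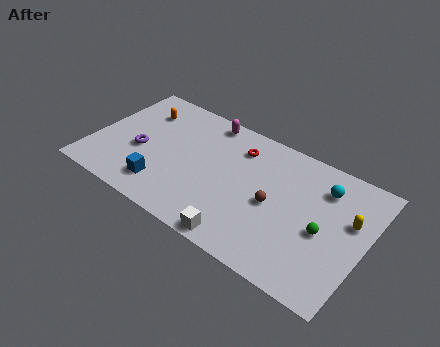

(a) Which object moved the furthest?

the red torus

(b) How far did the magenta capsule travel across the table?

2.4

The magenta capsule was near (4.4, 6.0) before and (6.1, 7.7) after, so it travelled √(1.7² + 1.7²) ≈ 2.4 units.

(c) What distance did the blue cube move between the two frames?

2.6

The blue cube was near (2.0, 2.4) before and (4.5, 1.8) after, so it travelled √(2.5² + 0.6²) ≈ 2.6 units.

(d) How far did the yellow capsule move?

2.0

The yellow capsule moved from about (12.9, 5.0) to (14.9, 5.3), a distance of √(2.0² + 0.3²) ≈ 2.0.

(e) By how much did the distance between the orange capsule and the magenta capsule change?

+0.8

Before: roughly 3.2 units apart; after: 4.0. That's 0.8 units further apart.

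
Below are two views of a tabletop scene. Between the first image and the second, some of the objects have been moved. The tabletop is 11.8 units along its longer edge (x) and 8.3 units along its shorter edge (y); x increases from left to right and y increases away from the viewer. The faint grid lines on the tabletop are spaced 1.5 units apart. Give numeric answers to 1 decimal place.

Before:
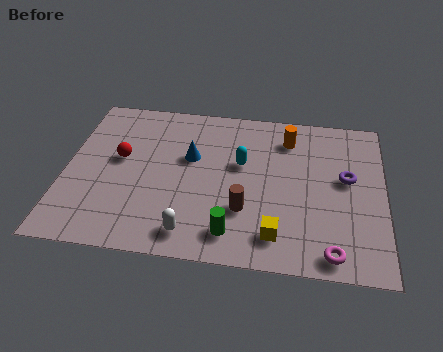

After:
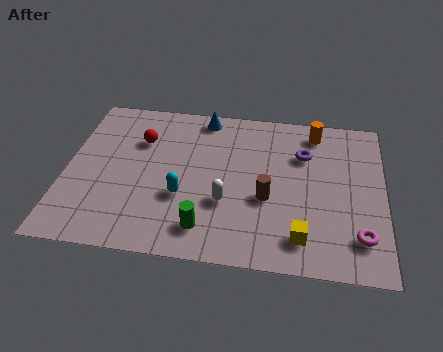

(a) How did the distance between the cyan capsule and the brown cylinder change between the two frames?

+0.7

Before: roughly 2.4 units apart; after: 3.1. That's 0.7 units further apart.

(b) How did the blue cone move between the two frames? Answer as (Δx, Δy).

(0.4, 2.3)

The blue cone started near (4.6, 5.1) and ended near (5.0, 7.4).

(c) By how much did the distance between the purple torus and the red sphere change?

-2.3

They were about 8.4 units apart before and 6.1 after — 2.3 units closer together.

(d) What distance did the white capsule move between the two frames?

2.1

The white capsule was near (4.8, 1.2) before and (6.0, 2.9) after, so it travelled √(1.2² + 1.7²) ≈ 2.1 units.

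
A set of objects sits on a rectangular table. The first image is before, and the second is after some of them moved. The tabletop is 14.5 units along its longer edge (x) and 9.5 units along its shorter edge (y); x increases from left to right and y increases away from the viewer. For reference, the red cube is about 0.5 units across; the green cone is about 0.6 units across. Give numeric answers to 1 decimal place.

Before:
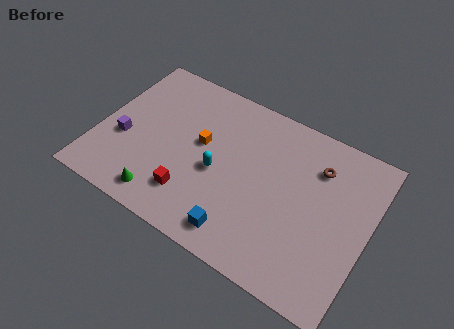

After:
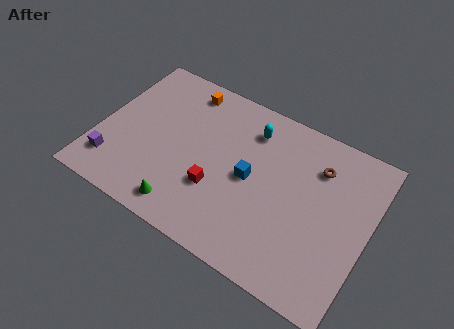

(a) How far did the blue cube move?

3.3

From (8.2, 1.4) to (8.2, 4.7), the blue cube covered √(0.0² + 3.3²) ≈ 3.3 units.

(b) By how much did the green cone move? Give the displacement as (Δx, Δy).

(1.2, 0.0)

The green cone was at about (4.0, 1.3) and moved to about (5.2, 1.3).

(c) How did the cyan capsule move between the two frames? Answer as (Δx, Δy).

(1.3, 3.3)

The cyan capsule started near (6.5, 4.2) and ended near (7.8, 7.5).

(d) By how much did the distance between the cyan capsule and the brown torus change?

-2.1

They were about 5.8 units apart before and 3.7 after — 2.1 units closer together.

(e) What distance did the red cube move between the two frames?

1.6

The red cube moved from about (5.4, 2.2) to (6.6, 3.2), a distance of √(1.2² + 1.0²) ≈ 1.6.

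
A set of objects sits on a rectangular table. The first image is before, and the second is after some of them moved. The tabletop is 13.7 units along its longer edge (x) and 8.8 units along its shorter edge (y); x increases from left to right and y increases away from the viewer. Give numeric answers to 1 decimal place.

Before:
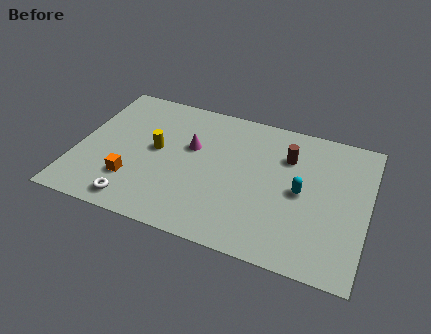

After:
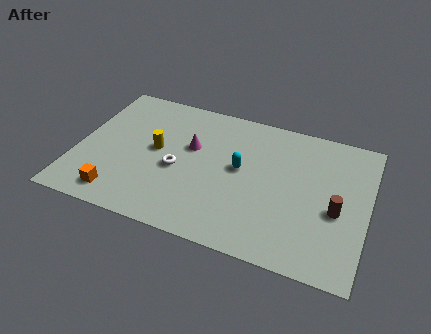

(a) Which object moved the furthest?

the brown cylinder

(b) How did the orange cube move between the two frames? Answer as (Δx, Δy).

(-0.5, -1.1)

The orange cube started near (2.8, 2.4) and ended near (2.3, 1.3).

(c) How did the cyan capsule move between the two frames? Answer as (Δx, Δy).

(-2.9, 0.5)

The cyan capsule was at about (10.6, 4.3) and moved to about (7.7, 4.8).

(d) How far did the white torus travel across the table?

3.2

The white torus was near (3.1, 1.1) before and (4.8, 3.8) after, so it travelled √(1.7² + 2.7²) ≈ 3.2 units.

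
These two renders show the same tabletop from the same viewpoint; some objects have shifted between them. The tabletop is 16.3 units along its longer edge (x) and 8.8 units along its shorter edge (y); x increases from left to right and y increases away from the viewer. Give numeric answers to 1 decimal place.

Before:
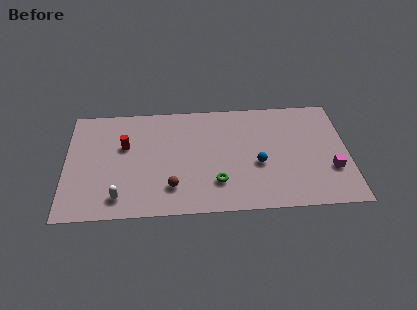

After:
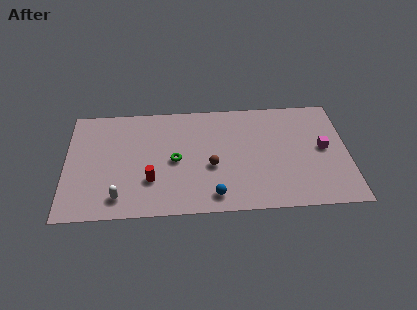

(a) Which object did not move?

the white capsule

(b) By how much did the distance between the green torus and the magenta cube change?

+2.0

They were about 6.6 units apart before and 8.6 after — 2.0 units further apart.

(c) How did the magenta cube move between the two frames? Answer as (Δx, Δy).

(-0.4, 1.7)

From the two frames, the magenta cube sits at roughly (15.3, 2.9) before and (14.9, 4.6) after.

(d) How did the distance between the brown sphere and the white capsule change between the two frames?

+2.6

They were about 3.1 units apart before and 5.7 after — 2.6 units further apart.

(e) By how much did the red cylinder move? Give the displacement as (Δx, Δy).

(1.5, -2.8)

The red cylinder started near (3.4, 5.5) and ended near (4.9, 2.7).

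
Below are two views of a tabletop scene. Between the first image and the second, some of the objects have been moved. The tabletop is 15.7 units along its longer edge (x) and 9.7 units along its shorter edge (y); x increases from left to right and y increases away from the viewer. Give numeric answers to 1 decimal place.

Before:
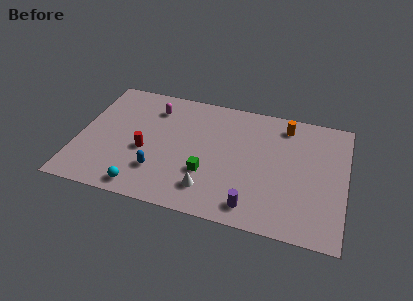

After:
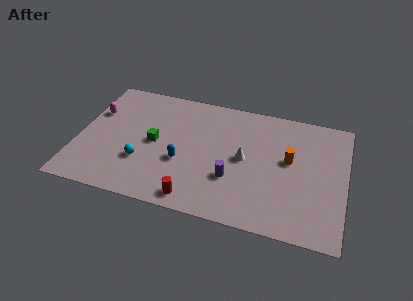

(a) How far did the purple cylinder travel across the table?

2.2

The purple cylinder was near (10.5, 1.4) before and (9.2, 3.2) after, so it travelled √(1.3² + 1.8²) ≈ 2.2 units.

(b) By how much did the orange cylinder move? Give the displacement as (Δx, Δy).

(0.4, -2.7)

The orange cylinder was at about (12.0, 8.2) and moved to about (12.4, 5.5).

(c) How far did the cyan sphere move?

2.0

The cyan sphere moved from about (4.1, 1.1) to (3.9, 3.1), a distance of √(0.2² + 2.0²) ≈ 2.0.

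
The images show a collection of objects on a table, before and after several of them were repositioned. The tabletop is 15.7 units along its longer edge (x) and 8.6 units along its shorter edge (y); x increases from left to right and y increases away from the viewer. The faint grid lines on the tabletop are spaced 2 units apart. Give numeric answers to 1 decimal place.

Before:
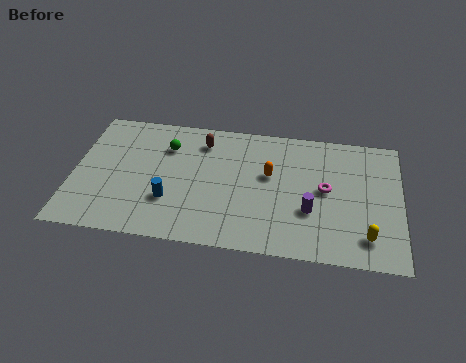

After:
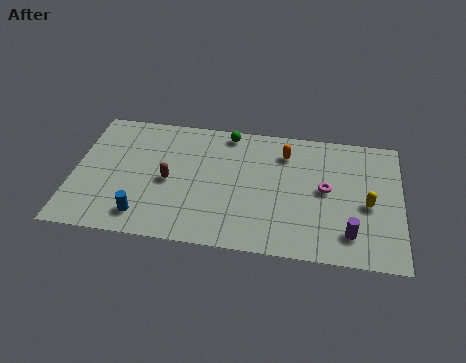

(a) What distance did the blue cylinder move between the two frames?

1.7

The blue cylinder moved from about (4.7, 2.7) to (3.5, 1.5), a distance of √(1.2² + 1.2²) ≈ 1.7.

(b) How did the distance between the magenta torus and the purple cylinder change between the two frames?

+1.3

Before: roughly 1.7 units apart; after: 3.0. That's 1.3 units further apart.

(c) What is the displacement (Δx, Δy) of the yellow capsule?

(0.0, 2.1)

The yellow capsule was at about (14.1, 1.7) and moved to about (14.1, 3.8).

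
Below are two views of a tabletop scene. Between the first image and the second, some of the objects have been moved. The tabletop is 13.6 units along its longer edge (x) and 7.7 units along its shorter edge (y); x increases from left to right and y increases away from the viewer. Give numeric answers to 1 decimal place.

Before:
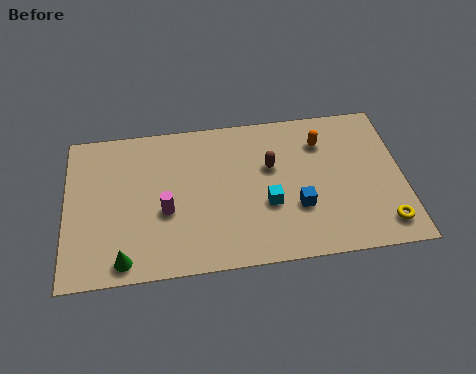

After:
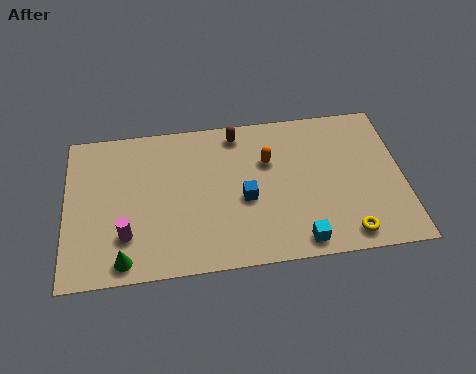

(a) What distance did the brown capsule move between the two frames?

2.3

The brown capsule was near (8.3, 4.8) before and (7.0, 6.7) after, so it travelled √(1.3² + 1.9²) ≈ 2.3 units.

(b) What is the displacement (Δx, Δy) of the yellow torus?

(-1.5, -0.3)

The yellow torus was at about (12.7, 1.3) and moved to about (11.2, 1.0).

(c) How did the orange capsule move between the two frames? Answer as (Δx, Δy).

(-2.2, -0.7)

The orange capsule started near (10.4, 5.8) and ended near (8.2, 5.1).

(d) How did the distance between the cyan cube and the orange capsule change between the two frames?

+0.6

Before: roughly 3.7 units apart; after: 4.3. That's 0.6 units further apart.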